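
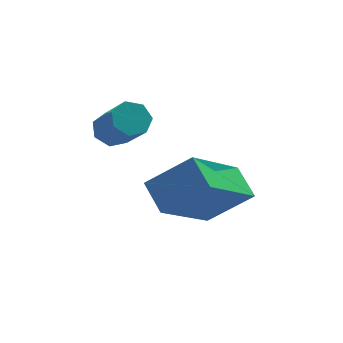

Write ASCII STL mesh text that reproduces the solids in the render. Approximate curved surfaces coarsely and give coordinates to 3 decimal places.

solid 
facet normal -0.777 0.087 -0.623
outer loop
vertex -0.299 -2.863 -1.059
vertex 0.887 -1.573 -2.357
vertex -0.004 -3.608 -1.531
endloop
endfacet
facet normal -0.544 -0.592 0.595
outer loop
vertex 1.053 -3.727 -0.683
vertex -0.299 -2.863 -1.059
vertex -0.004 -3.608 -1.531
endloop
endfacet
facet normal -0.777 0.087 -0.624
outer loop
vertex -0.004 -3.608 -1.531
vertex 0.887 -1.573 -2.357
vertex 1.182 -2.318 -2.828
endloop
endfacet
facet normal 0.317 -0.801 -0.507
outer loop
vertex 1.182 -2.318 -2.828
vertex 1.053 -3.727 -0.683
vertex -0.004 -3.608 -1.531
endloop
endfacet
facet normal -0.317 0.802 0.507
outer loop
vertex -0.299 -2.863 -1.059
vertex 1.944 -1.692 -1.509
vertex 0.887 -1.573 -2.357
endloop
endfacet
facet normal -0.544 -0.592 0.595
outer loop
vertex 0.758 -2.982 -0.212
vertex -0.299 -2.863 -1.059
vertex 1.053 -3.727 -0.683
endloop
endfacet
facet normal -0.317 0.801 0.508
outer loop
vertex 0.758 -2.982 -0.212
vertex 1.944 -1.692 -1.509
vertex -0.299 -2.863 -1.059
endloop
endfacet
facet normal 0.544 0.592 -0.595
outer loop
vertex 0.887 -1.573 -2.357
vertex 1.944 -1.692 -1.509
vertex 1.182 -2.318 -2.828
endloop
endfacet
facet normal 0.316 -0.801 -0.507
outer loop
vertex 2.239 -2.437 -1.981
vertex 1.053 -3.727 -0.683
vertex 1.182 -2.318 -2.828
endloop
endfacet
facet normal 0.543 0.592 -0.595
outer loop
vertex 1.182 -2.318 -2.828
vertex 1.944 -1.692 -1.509
vertex 2.239 -2.437 -1.981
endloop
endfacet
facet normal 0.777 -0.087 0.624
outer loop
vertex 2.239 -2.437 -1.981
vertex 0.758 -2.982 -0.212
vertex 1.053 -3.727 -0.683
endloop
endfacet
facet normal 0.777 -0.087 0.624
outer loop
vertex 1.944 -1.692 -1.509
vertex 0.758 -2.982 -0.212
vertex 2.239 -2.437 -1.981
endloop
endfacet
facet normal -0.303 0.660 -0.687
outer loop
vertex -0.392 -1.133 -0.409
vertex -0.868 -1.247 -0.309
vertex -0.581 -0.896 -0.098
endloop
endfacet
facet normal 0.848 0.515 0.123
outer loop
vertex -0.392 -1.133 -0.409
vertex -0.581 -0.896 -0.098
vertex -0.015 -1.959 0.45
endloop
endfacet
facet normal 0.848 0.515 0.124
outer loop
vertex -0.015 -1.959 0.45
vertex -0.581 -0.896 -0.098
vertex -0.204 -1.723 0.761
endloop
endfacet
facet normal 0.301 -0.663 0.686
outer loop
vertex -0.015 -1.959 0.45
vertex -0.204 -1.723 0.761
vertex -0.492 -2.073 0.549
endloop
endfacet
facet normal -0.301 0.660 -0.688
outer loop
vertex -0.581 -0.896 -0.098
vertex -0.868 -1.247 -0.309
vertex -0.987 -0.924 0.053
endloop
endfacet
facet normal 0.186 0.747 0.638
outer loop
vertex -0.581 -0.896 -0.098
vertex -0.987 -0.924 0.053
vertex -0.204 -1.723 0.761
endloop
endfacet
facet normal 0.187 0.748 0.637
outer loop
vertex -0.204 -1.723 0.761
vertex -0.987 -0.924 0.053
vertex -0.61 -1.75 0.912
endloop
endfacet
facet normal 0.299 -0.662 0.687
outer loop
vertex -0.204 -1.723 0.761
vertex -0.61 -1.75 0.912
vertex -0.492 -2.073 0.549
endloop
endfacet
facet normal -0.302 0.660 -0.688
outer loop
vertex -0.987 -0.924 0.053
vertex -0.868 -1.247 -0.309
vertex -1.303 -1.195 -0.068
endloop
endfacet
facet normal -0.614 0.417 0.670
outer loop
vertex -0.987 -0.924 0.053
vertex -1.303 -1.195 -0.068
vertex -0.61 -1.75 0.912
endloop
endfacet
facet normal -0.614 0.417 0.670
outer loop
vertex -0.61 -1.75 0.912
vertex -1.303 -1.195 -0.068
vertex -0.926 -2.021 0.791
endloop
endfacet
facet normal 0.304 -0.661 0.687
outer loop
vertex -0.61 -1.75 0.912
vertex -0.926 -2.021 0.791
vertex -0.492 -2.073 0.549
endloop
endfacet
facet normal -0.301 0.662 -0.686
outer loop
vertex -1.303 -1.195 -0.068
vertex -0.868 -1.247 -0.309
vertex -1.292 -1.505 -0.372
endloop
endfacet
facet normal -0.953 -0.229 0.199
outer loop
vertex -1.303 -1.195 -0.068
vertex -1.292 -1.505 -0.372
vertex -0.926 -2.021 0.791
endloop
endfacet
facet normal -0.953 -0.229 0.199
outer loop
vertex -0.926 -2.021 0.791
vertex -1.292 -1.505 -0.372
vertex -0.915 -2.331 0.487
endloop
endfacet
facet normal 0.303 -0.662 0.686
outer loop
vertex -0.926 -2.021 0.791
vertex -0.915 -2.331 0.487
vertex -0.492 -2.073 0.549
endloop
endfacet
facet normal -0.300 0.662 -0.687
outer loop
vertex -1.292 -1.505 -0.372
vertex -0.868 -1.247 -0.309
vertex -0.962 -1.621 -0.628
endloop
endfacet
facet normal -0.574 -0.701 -0.422
outer loop
vertex -1.292 -1.505 -0.372
vertex -0.962 -1.621 -0.628
vertex -0.915 -2.331 0.487
endloop
endfacet
facet normal -0.574 -0.701 -0.422
outer loop
vertex -0.915 -2.331 0.487
vertex -0.962 -1.621 -0.628
vertex -0.585 -2.447 0.231
endloop
endfacet
facet normal 0.302 -0.660 0.688
outer loop
vertex -0.915 -2.331 0.487
vertex -0.585 -2.447 0.231
vertex -0.492 -2.073 0.549
endloop
endfacet
facet normal -0.303 0.661 -0.686
outer loop
vertex -0.962 -1.621 -0.628
vertex -0.868 -1.247 -0.309
vertex -0.561 -1.455 -0.645
endloop
endfacet
facet normal 0.237 -0.646 -0.725
outer loop
vertex -0.962 -1.621 -0.628
vertex -0.561 -1.455 -0.645
vertex -0.585 -2.447 0.231
endloop
endfacet
facet normal 0.237 -0.646 -0.725
outer loop
vertex -0.585 -2.447 0.231
vertex -0.561 -1.455 -0.645
vertex -0.184 -2.281 0.214
endloop
endfacet
facet normal 0.302 -0.660 0.688
outer loop
vertex -0.585 -2.447 0.231
vertex -0.184 -2.281 0.214
vertex -0.492 -2.073 0.549
endloop
endfacet
facet normal -0.303 0.662 -0.686
outer loop
vertex -0.561 -1.455 -0.645
vertex -0.868 -1.247 -0.309
vertex -0.392 -1.133 -0.409
endloop
endfacet
facet normal 0.870 -0.104 -0.482
outer loop
vertex -0.561 -1.455 -0.645
vertex -0.392 -1.133 -0.409
vertex -0.184 -2.281 0.214
endloop
endfacet
facet normal 0.870 -0.104 -0.482
outer loop
vertex -0.184 -2.281 0.214
vertex -0.392 -1.133 -0.409
vertex -0.015 -1.959 0.45
endloop
endfacet
facet normal 0.301 -0.661 0.687
outer loop
vertex -0.184 -2.281 0.214
vertex -0.015 -1.959 0.45
vertex -0.492 -2.073 0.549
endloop
endfacet

endsolid


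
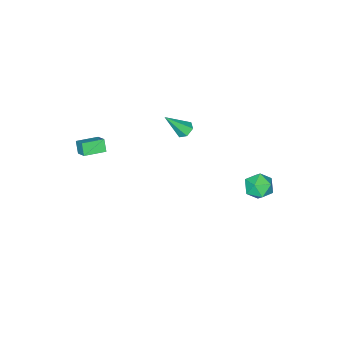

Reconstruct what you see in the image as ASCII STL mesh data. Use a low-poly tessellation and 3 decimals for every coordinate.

solid 
facet normal -0.913 0.400 -0.086
outer loop
vertex 3.258 -1.429 3.881
vertex 3.501 -1.024 3.186
vertex 2.954 -2.248 3.299
endloop
endfacet
facet normal -0.290 -0.481 0.828
outer loop
vertex 4.159 -2.776 3.414
vertex 3.258 -1.429 3.881
vertex 2.954 -2.248 3.299
endloop
endfacet
facet normal -0.912 0.400 -0.088
outer loop
vertex 2.954 -2.248 3.299
vertex 3.501 -1.024 3.186
vertex 3.198 -1.844 2.604
endloop
endfacet
facet normal -0.289 -0.780 -0.555
outer loop
vertex 3.198 -1.844 2.604
vertex 4.159 -2.776 3.414
vertex 2.954 -2.248 3.299
endloop
endfacet
facet normal 0.289 0.780 0.555
outer loop
vertex 3.258 -1.429 3.881
vertex 4.706 -1.552 3.301
vertex 3.501 -1.024 3.186
endloop
endfacet
facet normal -0.289 -0.481 0.828
outer loop
vertex 4.462 -1.956 3.996
vertex 3.258 -1.429 3.881
vertex 4.159 -2.776 3.414
endloop
endfacet
facet normal 0.289 0.780 0.555
outer loop
vertex 4.462 -1.956 3.996
vertex 4.706 -1.552 3.301
vertex 3.258 -1.429 3.881
endloop
endfacet
facet normal 0.290 0.481 -0.828
outer loop
vertex 3.501 -1.024 3.186
vertex 4.706 -1.552 3.301
vertex 3.198 -1.844 2.604
endloop
endfacet
facet normal -0.288 -0.780 -0.555
outer loop
vertex 4.402 -2.371 2.719
vertex 4.159 -2.776 3.414
vertex 3.198 -1.844 2.604
endloop
endfacet
facet normal 0.289 0.481 -0.828
outer loop
vertex 3.198 -1.844 2.604
vertex 4.706 -1.552 3.301
vertex 4.402 -2.371 2.719
endloop
endfacet
facet normal 0.913 -0.399 0.087
outer loop
vertex 4.402 -2.371 2.719
vertex 4.462 -1.956 3.996
vertex 4.159 -2.776 3.414
endloop
endfacet
facet normal 0.912 -0.401 0.087
outer loop
vertex 4.706 -1.552 3.301
vertex 4.462 -1.956 3.996
vertex 4.402 -2.371 2.719
endloop
endfacet
facet normal -0.614 0.318 0.723
outer loop
vertex -4.826 4.02 -1.956
vertex -4.201 3.673 -1.273
vertex -4.108 4.601 -1.602
endloop
endfacet
facet normal -0.664 0.733 0.144
outer loop
vertex -4.826 4.02 -1.956
vertex -4.108 4.601 -1.602
vertex -4.315 4.603 -2.569
endloop
endfacet
facet normal -0.855 0.322 -0.406
outer loop
vertex -4.826 4.02 -1.956
vertex -4.315 4.603 -2.569
vertex -4.536 3.678 -2.837
endloop
endfacet
facet normal -0.922 -0.348 -0.169
outer loop
vertex -4.826 4.02 -1.956
vertex -4.536 3.678 -2.837
vertex -4.466 3.103 -2.035
endloop
endfacet
facet normal -0.773 -0.349 0.530
outer loop
vertex -4.826 4.02 -1.956
vertex -4.466 3.103 -2.035
vertex -4.201 3.673 -1.273
endloop
endfacet
facet normal -0.017 1.000 0.006
outer loop
vertex -4.315 4.603 -2.569
vertex -4.108 4.601 -1.602
vertex -3.374 4.617 -2.265
endloop
endfacet
facet normal 0.065 0.328 0.943
outer loop
vertex -4.108 4.601 -1.602
vertex -4.201 3.673 -1.273
vertex -3.304 4.042 -1.463
endloop
endfacet
facet normal -0.192 -0.753 0.630
outer loop
vertex -4.201 3.673 -1.273
vertex -4.466 3.103 -2.035
vertex -3.525 3.117 -1.731
endloop
endfacet
facet normal -0.435 -0.749 -0.499
outer loop
vertex -4.466 3.103 -2.035
vertex -4.536 3.678 -2.837
vertex -3.732 3.119 -2.698
endloop
endfacet
facet normal -0.325 0.334 -0.885
outer loop
vertex -4.536 3.678 -2.837
vertex -4.315 4.603 -2.569
vertex -3.639 4.047 -3.027
endloop
endfacet
facet normal 0.922 0.348 0.169
outer loop
vertex -3.014 3.7 -2.344
vertex -3.374 4.617 -2.265
vertex -3.304 4.042 -1.463
endloop
endfacet
facet normal 0.855 -0.322 0.406
outer loop
vertex -3.014 3.7 -2.344
vertex -3.304 4.042 -1.463
vertex -3.525 3.117 -1.731
endloop
endfacet
facet normal 0.664 -0.733 -0.144
outer loop
vertex -3.014 3.7 -2.344
vertex -3.525 3.117 -1.731
vertex -3.732 3.119 -2.698
endloop
endfacet
facet normal 0.614 -0.318 -0.723
outer loop
vertex -3.014 3.7 -2.344
vertex -3.732 3.119 -2.698
vertex -3.639 4.047 -3.027
endloop
endfacet
facet normal 0.773 0.349 -0.530
outer loop
vertex -3.014 3.7 -2.344
vertex -3.639 4.047 -3.027
vertex -3.374 4.617 -2.265
endloop
endfacet
facet normal 0.435 0.749 0.499
outer loop
vertex -3.304 4.042 -1.463
vertex -3.374 4.617 -2.265
vertex -4.108 4.601 -1.602
endloop
endfacet
facet normal 0.325 -0.334 0.885
outer loop
vertex -3.525 3.117 -1.731
vertex -3.304 4.042 -1.463
vertex -4.201 3.673 -1.273
endloop
endfacet
facet normal 0.017 -1.000 -0.006
outer loop
vertex -3.732 3.119 -2.698
vertex -3.525 3.117 -1.731
vertex -4.466 3.103 -2.035
endloop
endfacet
facet normal -0.065 -0.328 -0.943
outer loop
vertex -3.639 4.047 -3.027
vertex -3.732 3.119 -2.698
vertex -4.536 3.678 -2.837
endloop
endfacet
facet normal 0.192 0.753 -0.630
outer loop
vertex -3.374 4.617 -2.265
vertex -3.639 4.047 -3.027
vertex -4.315 4.603 -2.569
endloop
endfacet
facet normal -0.522 0.394 -0.756
outer loop
vertex -2.875 -1.531 -0.446
vertex -3.388 -1.541 -0.097
vertex -3.019 -1.043 -0.092
endloop
endfacet
facet normal 0.933 0.346 -0.098
outer loop
vertex -2.875 -1.531 -0.446
vertex -3.019 -1.043 -0.092
vertex -2.412 -2.279 1.317
endloop
endfacet
facet normal -0.522 0.394 -0.756
outer loop
vertex -3.019 -1.043 -0.092
vertex -3.388 -1.541 -0.097
vertex -3.532 -1.053 0.257
endloop
endfacet
facet normal 0.346 0.774 0.530
outer loop
vertex -3.019 -1.043 -0.092
vertex -3.532 -1.053 0.257
vertex -2.412 -2.279 1.317
endloop
endfacet
facet normal -0.522 0.395 -0.756
outer loop
vertex -3.532 -1.053 0.257
vertex -3.388 -1.541 -0.097
vertex -3.901 -1.552 0.251
endloop
endfacet
facet normal -0.444 0.318 0.837
outer loop
vertex -3.532 -1.053 0.257
vertex -3.901 -1.552 0.251
vertex -2.412 -2.279 1.317
endloop
endfacet
facet normal -0.522 0.394 -0.757
outer loop
vertex -3.901 -1.552 0.251
vertex -3.388 -1.541 -0.097
vertex -3.756 -2.04 -0.103
endloop
endfacet
facet normal -0.645 -0.565 0.515
outer loop
vertex -3.901 -1.552 0.251
vertex -3.756 -2.04 -0.103
vertex -2.412 -2.279 1.317
endloop
endfacet
facet normal -0.522 0.394 -0.757
outer loop
vertex -3.756 -2.04 -0.103
vertex -3.388 -1.541 -0.097
vertex -3.243 -2.029 -0.451
endloop
endfacet
facet normal -0.056 -0.992 -0.114
outer loop
vertex -3.756 -2.04 -0.103
vertex -3.243 -2.029 -0.451
vertex -2.412 -2.279 1.317
endloop
endfacet
facet normal -0.522 0.394 -0.756
outer loop
vertex -3.243 -2.029 -0.451
vertex -3.388 -1.541 -0.097
vertex -2.875 -1.531 -0.446
endloop
endfacet
facet normal 0.732 -0.537 -0.420
outer loop
vertex -3.243 -2.029 -0.451
vertex -2.875 -1.531 -0.446
vertex -2.412 -2.279 1.317
endloop
endfacet

endsolid


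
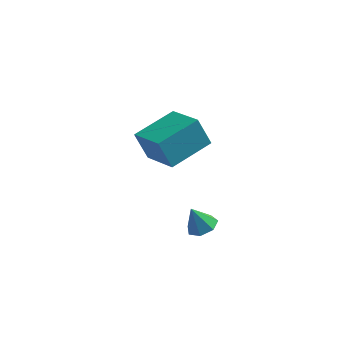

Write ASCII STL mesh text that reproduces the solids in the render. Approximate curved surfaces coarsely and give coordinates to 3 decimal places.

solid 
facet normal -0.600 0.701 -0.385
outer loop
vertex -2.867 2.164 1.82
vertex -1.502 3.554 2.226
vertex -2.311 1.972 0.605
endloop
endfacet
facet normal -0.686 -0.698 -0.204
outer loop
vertex -1.178 0.646 1.334
vertex -2.867 2.164 1.82
vertex -2.311 1.972 0.605
endloop
endfacet
facet normal -0.599 0.702 -0.386
outer loop
vertex -2.311 1.972 0.605
vertex -1.502 3.554 2.226
vertex -0.945 3.362 1.011
endloop
endfacet
facet normal 0.412 -0.142 -0.900
outer loop
vertex -0.945 3.362 1.011
vertex -1.178 0.646 1.334
vertex -2.311 1.972 0.605
endloop
endfacet
facet normal -0.412 0.142 0.900
outer loop
vertex -2.867 2.164 1.82
vertex -0.369 2.228 2.955
vertex -1.502 3.554 2.226
endloop
endfacet
facet normal -0.686 -0.698 -0.204
outer loop
vertex -1.735 0.838 2.549
vertex -2.867 2.164 1.82
vertex -1.178 0.646 1.334
endloop
endfacet
facet normal -0.412 0.143 0.900
outer loop
vertex -1.735 0.838 2.549
vertex -0.369 2.228 2.955
vertex -2.867 2.164 1.82
endloop
endfacet
facet normal 0.686 0.698 0.204
outer loop
vertex -1.502 3.554 2.226
vertex -0.369 2.228 2.955
vertex -0.945 3.362 1.011
endloop
endfacet
facet normal 0.413 -0.142 -0.900
outer loop
vertex 0.187 2.036 1.74
vertex -1.178 0.646 1.334
vertex -0.945 3.362 1.011
endloop
endfacet
facet normal 0.686 0.698 0.204
outer loop
vertex -0.945 3.362 1.011
vertex -0.369 2.228 2.955
vertex 0.187 2.036 1.74
endloop
endfacet
facet normal 0.599 -0.701 0.386
outer loop
vertex 0.187 2.036 1.74
vertex -1.735 0.838 2.549
vertex -1.178 0.646 1.334
endloop
endfacet
facet normal 0.599 -0.702 0.385
outer loop
vertex -0.369 2.228 2.955
vertex -1.735 0.838 2.549
vertex 0.187 2.036 1.74
endloop
endfacet
facet normal 0.408 -0.017 -0.913
outer loop
vertex 0.89 -2.102 0.874
vertex 0.318 -2.239 0.621
vertex 0.579 -1.665 0.727
endloop
endfacet
facet normal 0.443 0.553 0.706
outer loop
vertex 0.89 -2.102 0.874
vertex 0.579 -1.665 0.727
vertex -0.118 -2.221 1.599
endloop
endfacet
facet normal 0.407 -0.016 -0.913
outer loop
vertex 0.579 -1.665 0.727
vertex 0.318 -2.239 0.621
vertex 0.072 -1.66 0.501
endloop
endfacet
facet normal -0.180 0.888 0.423
outer loop
vertex 0.579 -1.665 0.727
vertex 0.072 -1.66 0.501
vertex -0.118 -2.221 1.599
endloop
endfacet
facet normal 0.406 -0.017 -0.914
outer loop
vertex 0.072 -1.66 0.501
vertex 0.318 -2.239 0.621
vertex -0.25 -2.092 0.366
endloop
endfacet
facet normal -0.815 0.562 0.146
outer loop
vertex 0.072 -1.66 0.501
vertex -0.25 -2.092 0.366
vertex -0.118 -2.221 1.599
endloop
endfacet
facet normal 0.406 -0.018 -0.914
outer loop
vertex -0.25 -2.092 0.366
vertex 0.318 -2.239 0.621
vertex -0.145 -2.634 0.423
endloop
endfacet
facet normal -0.980 -0.181 0.086
outer loop
vertex -0.25 -2.092 0.366
vertex -0.145 -2.634 0.423
vertex -0.118 -2.221 1.599
endloop
endfacet
facet normal 0.405 -0.017 -0.914
outer loop
vertex -0.145 -2.634 0.423
vertex 0.318 -2.239 0.621
vertex 0.309 -2.879 0.629
endloop
endfacet
facet normal -0.553 -0.782 0.287
outer loop
vertex -0.145 -2.634 0.423
vertex 0.309 -2.879 0.629
vertex -0.118 -2.221 1.599
endloop
endfacet
facet normal 0.408 -0.017 -0.913
outer loop
vertex 0.309 -2.879 0.629
vertex 0.318 -2.239 0.621
vertex 0.769 -2.642 0.83
endloop
endfacet
facet normal 0.145 -0.788 0.598
outer loop
vertex 0.309 -2.879 0.629
vertex 0.769 -2.642 0.83
vertex -0.118 -2.221 1.599
endloop
endfacet
facet normal 0.408 -0.017 -0.913
outer loop
vertex 0.769 -2.642 0.83
vertex 0.318 -2.239 0.621
vertex 0.89 -2.102 0.874
endloop
endfacet
facet normal 0.588 -0.196 0.785
outer loop
vertex 0.769 -2.642 0.83
vertex 0.89 -2.102 0.874
vertex -0.118 -2.221 1.599
endloop
endfacet

endsolid


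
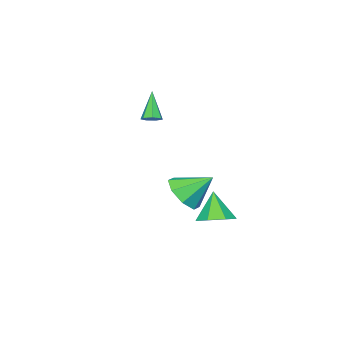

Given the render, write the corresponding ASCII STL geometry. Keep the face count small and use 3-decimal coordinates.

solid 
facet normal 0.421 -0.646 -0.637
outer loop
vertex 3.403 1.292 -0.619
vertex 2.943 1.817 -1.455
vertex 3.888 1.902 -0.917
endloop
endfacet
facet normal 0.381 0.143 0.913
outer loop
vertex 3.403 1.292 -0.619
vertex 3.888 1.902 -0.917
vertex 2.237 2.903 -0.385
endloop
endfacet
facet normal 0.421 -0.646 -0.637
outer loop
vertex 3.888 1.902 -0.917
vertex 2.943 1.817 -1.455
vertex 3.819 2.462 -1.531
endloop
endfacet
facet normal 0.559 0.643 0.524
outer loop
vertex 3.888 1.902 -0.917
vertex 3.819 2.462 -1.531
vertex 2.237 2.903 -0.385
endloop
endfacet
facet normal 0.421 -0.646 -0.637
outer loop
vertex 3.819 2.462 -1.531
vertex 2.943 1.817 -1.455
vertex 3.237 2.645 -2.101
endloop
endfacet
facet normal 0.282 0.959 0.020
outer loop
vertex 3.819 2.462 -1.531
vertex 3.237 2.645 -2.101
vertex 2.237 2.903 -0.385
endloop
endfacet
facet normal 0.420 -0.646 -0.637
outer loop
vertex 3.237 2.645 -2.101
vertex 2.943 1.817 -1.455
vertex 2.483 2.343 -2.292
endloop
endfacet
facet normal -0.287 0.909 -0.304
outer loop
vertex 3.237 2.645 -2.101
vertex 2.483 2.343 -2.292
vertex 2.237 2.903 -0.385
endloop
endfacet
facet normal 0.421 -0.646 -0.637
outer loop
vertex 2.483 2.343 -2.292
vertex 2.943 1.817 -1.455
vertex 1.999 1.733 -1.993
endloop
endfacet
facet normal -0.814 0.520 -0.258
outer loop
vertex 2.483 2.343 -2.292
vertex 1.999 1.733 -1.993
vertex 2.237 2.903 -0.385
endloop
endfacet
facet normal 0.421 -0.646 -0.637
outer loop
vertex 1.999 1.733 -1.993
vertex 2.943 1.817 -1.455
vertex 2.068 1.172 -1.379
endloop
endfacet
facet normal -0.991 0.022 0.131
outer loop
vertex 1.999 1.733 -1.993
vertex 2.068 1.172 -1.379
vertex 2.237 2.903 -0.385
endloop
endfacet
facet normal 0.421 -0.646 -0.637
outer loop
vertex 2.068 1.172 -1.379
vertex 2.943 1.817 -1.455
vertex 2.65 0.99 -0.81
endloop
endfacet
facet normal -0.714 -0.295 0.635
outer loop
vertex 2.068 1.172 -1.379
vertex 2.65 0.99 -0.81
vertex 2.237 2.903 -0.385
endloop
endfacet
facet normal 0.421 -0.646 -0.637
outer loop
vertex 2.65 0.99 -0.81
vertex 2.943 1.817 -1.455
vertex 3.403 1.292 -0.619
endloop
endfacet
facet normal -0.145 -0.244 0.959
outer loop
vertex 2.65 0.99 -0.81
vertex 3.403 1.292 -0.619
vertex 2.237 2.903 -0.385
endloop
endfacet
facet normal 0.291 0.333 -0.897
outer loop
vertex 1.539 2.041 -3.567
vertex 0.671 1.837 -3.924
vertex 0.976 2.653 -3.522
endloop
endfacet
facet normal 0.466 0.370 0.804
outer loop
vertex 1.539 2.041 -3.567
vertex 0.976 2.653 -3.522
vertex 0.189 1.283 -2.436
endloop
endfacet
facet normal 0.291 0.333 -0.897
outer loop
vertex 0.976 2.653 -3.522
vertex 0.671 1.837 -3.924
vertex 0.184 2.651 -3.78
endloop
endfacet
facet normal -0.228 0.682 0.695
outer loop
vertex 0.976 2.653 -3.522
vertex 0.184 2.651 -3.78
vertex 0.189 1.283 -2.436
endloop
endfacet
facet normal 0.291 0.333 -0.897
outer loop
vertex 0.184 2.651 -3.78
vertex 0.671 1.837 -3.924
vertex -0.241 2.036 -4.146
endloop
endfacet
facet normal -0.852 0.365 0.375
outer loop
vertex 0.184 2.651 -3.78
vertex -0.241 2.036 -4.146
vertex 0.189 1.283 -2.436
endloop
endfacet
facet normal 0.291 0.334 -0.897
outer loop
vertex -0.241 2.036 -4.146
vertex 0.671 1.837 -3.924
vertex 0.021 1.27 -4.346
endloop
endfacet
facet normal -0.936 -0.342 0.085
outer loop
vertex -0.241 2.036 -4.146
vertex 0.021 1.27 -4.346
vertex 0.189 1.283 -2.436
endloop
endfacet
facet normal 0.291 0.334 -0.897
outer loop
vertex 0.021 1.27 -4.346
vertex 0.671 1.837 -3.924
vertex 0.773 0.932 -4.228
endloop
endfacet
facet normal -0.415 -0.909 0.043
outer loop
vertex 0.021 1.27 -4.346
vertex 0.773 0.932 -4.228
vertex 0.189 1.283 -2.436
endloop
endfacet
facet normal 0.290 0.334 -0.897
outer loop
vertex 0.773 0.932 -4.228
vertex 0.671 1.837 -3.924
vertex 1.448 1.275 -3.882
endloop
endfacet
facet normal 0.317 -0.906 0.281
outer loop
vertex 0.773 0.932 -4.228
vertex 1.448 1.275 -3.882
vertex 0.189 1.283 -2.436
endloop
endfacet
facet normal 0.290 0.334 -0.897
outer loop
vertex 1.448 1.275 -3.882
vertex 0.671 1.837 -3.924
vertex 1.539 2.041 -3.567
endloop
endfacet
facet normal 0.709 -0.339 0.619
outer loop
vertex 1.448 1.275 -3.882
vertex 1.539 2.041 -3.567
vertex 0.189 1.283 -2.436
endloop
endfacet
facet normal 0.400 0.331 -0.855
outer loop
vertex 1.582 -1.169 2.061
vertex 1.267 -1.483 1.792
vertex 1.184 -0.992 1.943
endloop
endfacet
facet normal 0.132 0.738 0.661
outer loop
vertex 1.582 -1.169 2.061
vertex 1.184 -0.992 1.943
vertex 0.593 -2.037 3.228
endloop
endfacet
facet normal 0.401 0.331 -0.854
outer loop
vertex 1.184 -0.992 1.943
vertex 1.267 -1.483 1.792
vertex 0.849 -1.185 1.711
endloop
endfacet
facet normal -0.624 0.722 0.300
outer loop
vertex 1.184 -0.992 1.943
vertex 0.849 -1.185 1.711
vertex 0.593 -2.037 3.228
endloop
endfacet
facet normal 0.401 0.330 -0.855
outer loop
vertex 0.849 -1.185 1.711
vertex 1.267 -1.483 1.792
vertex 0.828 -1.603 1.54
endloop
endfacet
facet normal -0.989 0.096 -0.113
outer loop
vertex 0.849 -1.185 1.711
vertex 0.828 -1.603 1.54
vertex 0.593 -2.037 3.228
endloop
endfacet
facet normal 0.400 0.330 -0.855
outer loop
vertex 0.828 -1.603 1.54
vertex 1.267 -1.483 1.792
vertex 1.138 -1.93 1.559
endloop
endfacet
facet normal -0.691 -0.671 -0.269
outer loop
vertex 0.828 -1.603 1.54
vertex 1.138 -1.93 1.559
vertex 0.593 -2.037 3.228
endloop
endfacet
facet normal 0.402 0.329 -0.854
outer loop
vertex 1.138 -1.93 1.559
vertex 1.267 -1.483 1.792
vertex 1.545 -1.921 1.754
endloop
endfacet
facet normal 0.046 -0.998 -0.049
outer loop
vertex 1.138 -1.93 1.559
vertex 1.545 -1.921 1.754
vertex 0.593 -2.037 3.228
endloop
endfacet
facet normal 0.401 0.329 -0.855
outer loop
vertex 1.545 -1.921 1.754
vertex 1.267 -1.483 1.792
vertex 1.743 -1.582 1.977
endloop
endfacet
facet normal 0.667 -0.640 0.381
outer loop
vertex 1.545 -1.921 1.754
vertex 1.743 -1.582 1.977
vertex 0.593 -2.037 3.228
endloop
endfacet
facet normal 0.401 0.330 -0.855
outer loop
vertex 1.743 -1.582 1.977
vertex 1.267 -1.483 1.792
vertex 1.582 -1.169 2.061
endloop
endfacet
facet normal 0.705 0.133 0.697
outer loop
vertex 1.743 -1.582 1.977
vertex 1.582 -1.169 2.061
vertex 0.593 -2.037 3.228
endloop
endfacet

endsolid


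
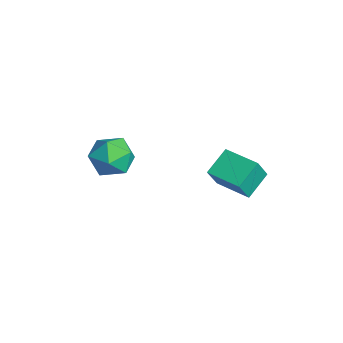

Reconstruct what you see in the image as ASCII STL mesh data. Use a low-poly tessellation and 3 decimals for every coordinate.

solid 
facet normal -0.861 -0.509 0.006
outer loop
vertex 3.101 -0.615 2.162
vertex 2.872 -0.236 1.402
vertex 3.499 -1.293 1.705
endloop
endfacet
facet normal 0.261 -0.430 0.865
outer loop
vertex 4.428 -0.744 1.698
vertex 3.101 -0.615 2.162
vertex 3.499 -1.293 1.705
endloop
endfacet
facet normal -0.861 -0.509 0.006
outer loop
vertex 3.499 -1.293 1.705
vertex 2.872 -0.236 1.402
vertex 3.27 -0.915 0.944
endloop
endfacet
facet normal 0.437 -0.746 -0.502
outer loop
vertex 3.27 -0.915 0.944
vertex 4.428 -0.744 1.698
vertex 3.499 -1.293 1.705
endloop
endfacet
facet normal -0.437 0.746 0.503
outer loop
vertex 3.101 -0.615 2.162
vertex 3.801 0.313 1.395
vertex 2.872 -0.236 1.402
endloop
endfacet
facet normal 0.260 -0.430 0.864
outer loop
vertex 4.03 -0.065 2.156
vertex 3.101 -0.615 2.162
vertex 4.428 -0.744 1.698
endloop
endfacet
facet normal -0.438 0.746 0.502
outer loop
vertex 4.03 -0.065 2.156
vertex 3.801 0.313 1.395
vertex 3.101 -0.615 2.162
endloop
endfacet
facet normal -0.261 0.430 -0.864
outer loop
vertex 2.872 -0.236 1.402
vertex 3.801 0.313 1.395
vertex 3.27 -0.915 0.944
endloop
endfacet
facet normal 0.438 -0.745 -0.503
outer loop
vertex 4.199 -0.365 0.938
vertex 4.428 -0.744 1.698
vertex 3.27 -0.915 0.944
endloop
endfacet
facet normal -0.260 0.430 -0.865
outer loop
vertex 3.27 -0.915 0.944
vertex 3.801 0.313 1.395
vertex 4.199 -0.365 0.938
endloop
endfacet
facet normal 0.861 0.509 -0.006
outer loop
vertex 4.199 -0.365 0.938
vertex 4.03 -0.065 2.156
vertex 4.428 -0.744 1.698
endloop
endfacet
facet normal 0.861 0.509 -0.006
outer loop
vertex 3.801 0.313 1.395
vertex 4.03 -0.065 2.156
vertex 4.199 -0.365 0.938
endloop
endfacet
facet normal 0.057 0.459 0.887
outer loop
vertex 0.132 -2.516 0.848
vertex 0.496 -3.104 1.129
vertex 0.877 -2.544 0.815
endloop
endfacet
facet normal 0.051 0.934 0.354
outer loop
vertex 0.132 -2.516 0.848
vertex 0.877 -2.544 0.815
vertex 0.487 -2.3 0.228
endloop
endfacet
facet normal -0.547 0.837 -0.021
outer loop
vertex 0.132 -2.516 0.848
vertex 0.487 -2.3 0.228
vertex -0.136 -2.708 0.178
endloop
endfacet
facet normal -0.912 0.301 0.279
outer loop
vertex 0.132 -2.516 0.848
vertex -0.136 -2.708 0.178
vertex -0.13 -3.206 0.735
endloop
endfacet
facet normal -0.539 0.067 0.839
outer loop
vertex 0.132 -2.516 0.848
vertex -0.13 -3.206 0.735
vertex 0.496 -3.104 1.129
endloop
endfacet
facet normal 0.605 0.793 -0.072
outer loop
vertex 0.487 -2.3 0.228
vertex 0.877 -2.544 0.815
vertex 1.07 -2.754 0.125
endloop
endfacet
facet normal 0.614 0.024 0.789
outer loop
vertex 0.877 -2.544 0.815
vertex 0.496 -3.104 1.129
vertex 1.076 -3.252 0.682
endloop
endfacet
facet normal -0.349 -0.609 0.712
outer loop
vertex 0.496 -3.104 1.129
vertex -0.13 -3.206 0.735
vertex 0.453 -3.66 0.632
endloop
endfacet
facet normal -0.953 -0.231 -0.196
outer loop
vertex -0.13 -3.206 0.735
vertex -0.136 -2.708 0.178
vertex 0.063 -3.416 0.045
endloop
endfacet
facet normal -0.362 0.637 -0.681
outer loop
vertex -0.136 -2.708 0.178
vertex 0.487 -2.3 0.228
vertex 0.444 -2.856 -0.269
endloop
endfacet
facet normal 0.912 -0.301 -0.279
outer loop
vertex 0.808 -3.444 0.012
vertex 1.07 -2.754 0.125
vertex 1.076 -3.252 0.682
endloop
endfacet
facet normal 0.547 -0.837 0.021
outer loop
vertex 0.808 -3.444 0.012
vertex 1.076 -3.252 0.682
vertex 0.453 -3.66 0.632
endloop
endfacet
facet normal -0.051 -0.934 -0.354
outer loop
vertex 0.808 -3.444 0.012
vertex 0.453 -3.66 0.632
vertex 0.063 -3.416 0.045
endloop
endfacet
facet normal -0.057 -0.459 -0.887
outer loop
vertex 0.808 -3.444 0.012
vertex 0.063 -3.416 0.045
vertex 0.444 -2.856 -0.269
endloop
endfacet
facet normal 0.539 -0.067 -0.839
outer loop
vertex 0.808 -3.444 0.012
vertex 0.444 -2.856 -0.269
vertex 1.07 -2.754 0.125
endloop
endfacet
facet normal 0.953 0.231 0.196
outer loop
vertex 1.076 -3.252 0.682
vertex 1.07 -2.754 0.125
vertex 0.877 -2.544 0.815
endloop
endfacet
facet normal 0.362 -0.637 0.681
outer loop
vertex 0.453 -3.66 0.632
vertex 1.076 -3.252 0.682
vertex 0.496 -3.104 1.129
endloop
endfacet
facet normal -0.605 -0.793 0.072
outer loop
vertex 0.063 -3.416 0.045
vertex 0.453 -3.66 0.632
vertex -0.13 -3.206 0.735
endloop
endfacet
facet normal -0.614 -0.024 -0.789
outer loop
vertex 0.444 -2.856 -0.269
vertex 0.063 -3.416 0.045
vertex -0.136 -2.708 0.178
endloop
endfacet
facet normal 0.349 0.609 -0.712
outer loop
vertex 1.07 -2.754 0.125
vertex 0.444 -2.856 -0.269
vertex 0.487 -2.3 0.228
endloop
endfacet

endsolid


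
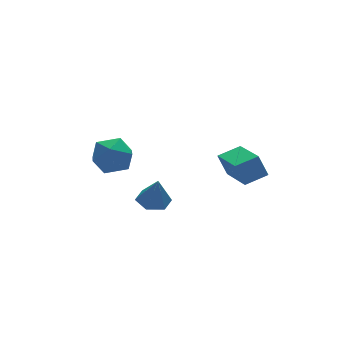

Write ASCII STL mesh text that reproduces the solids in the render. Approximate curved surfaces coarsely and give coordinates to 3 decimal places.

solid 
facet normal -0.958 0.060 -0.282
outer loop
vertex 3.186 -3.297 1.55
vertex 3.493 -1.37 0.92
vertex 3.442 -3.646 0.605
endloop
endfacet
facet normal -0.150 -0.940 0.307
outer loop
vertex 4.447 -3.71 0.9
vertex 3.186 -3.297 1.55
vertex 3.442 -3.646 0.605
endloop
endfacet
facet normal -0.958 0.060 -0.281
outer loop
vertex 3.442 -3.646 0.605
vertex 3.493 -1.37 0.92
vertex 3.748 -1.72 -0.025
endloop
endfacet
facet normal 0.245 -0.336 -0.909
outer loop
vertex 3.748 -1.72 -0.025
vertex 4.447 -3.71 0.9
vertex 3.442 -3.646 0.605
endloop
endfacet
facet normal -0.245 0.336 0.909
outer loop
vertex 3.186 -3.297 1.55
vertex 4.498 -1.434 1.215
vertex 3.493 -1.37 0.92
endloop
endfacet
facet normal -0.149 -0.940 0.308
outer loop
vertex 4.192 -3.36 1.845
vertex 3.186 -3.297 1.55
vertex 4.447 -3.71 0.9
endloop
endfacet
facet normal -0.246 0.336 0.909
outer loop
vertex 4.192 -3.36 1.845
vertex 4.498 -1.434 1.215
vertex 3.186 -3.297 1.55
endloop
endfacet
facet normal 0.150 0.940 -0.308
outer loop
vertex 3.493 -1.37 0.92
vertex 4.498 -1.434 1.215
vertex 3.748 -1.72 -0.025
endloop
endfacet
facet normal 0.246 -0.336 -0.909
outer loop
vertex 4.754 -1.783 0.27
vertex 4.447 -3.71 0.9
vertex 3.748 -1.72 -0.025
endloop
endfacet
facet normal 0.149 0.940 -0.307
outer loop
vertex 3.748 -1.72 -0.025
vertex 4.498 -1.434 1.215
vertex 4.754 -1.783 0.27
endloop
endfacet
facet normal 0.958 -0.061 0.281
outer loop
vertex 4.754 -1.783 0.27
vertex 4.192 -3.36 1.845
vertex 4.447 -3.71 0.9
endloop
endfacet
facet normal 0.958 -0.060 0.282
outer loop
vertex 4.498 -1.434 1.215
vertex 4.192 -3.36 1.845
vertex 4.754 -1.783 0.27
endloop
endfacet
facet normal 0.037 0.909 -0.414
outer loop
vertex 0.865 2.576 -0.958
vertex -0.014 2.811 -0.521
vertex 0.854 2.995 -0.039
endloop
endfacet
facet normal 0.694 0.658 -0.292
outer loop
vertex 0.865 2.576 -0.958
vertex 0.854 2.995 -0.039
vertex 1.489 2.236 -0.241
endloop
endfacet
facet normal 0.763 0.042 -0.645
outer loop
vertex 0.865 2.576 -0.958
vertex 1.489 2.236 -0.241
vertex 1.013 1.584 -0.847
endloop
endfacet
facet normal 0.150 -0.088 -0.985
outer loop
vertex 0.865 2.576 -0.958
vertex 1.013 1.584 -0.847
vertex 0.085 1.939 -1.02
endloop
endfacet
facet normal -0.299 0.448 -0.842
outer loop
vertex 0.865 2.576 -0.958
vertex 0.085 1.939 -1.02
vertex -0.014 2.811 -0.521
endloop
endfacet
facet normal 0.751 0.520 0.406
outer loop
vertex 1.489 2.236 -0.241
vertex 0.854 2.995 -0.039
vertex 0.995 2.261 0.64
endloop
endfacet
facet normal -0.312 0.927 0.209
outer loop
vertex 0.854 2.995 -0.039
vertex -0.014 2.811 -0.521
vertex 0.067 2.616 0.467
endloop
endfacet
facet normal -0.856 0.180 -0.485
outer loop
vertex -0.014 2.811 -0.521
vertex 0.085 1.939 -1.02
vertex -0.409 1.964 -0.139
endloop
endfacet
facet normal -0.129 -0.687 -0.715
outer loop
vertex 0.085 1.939 -1.02
vertex 1.013 1.584 -0.847
vertex 0.226 1.205 -0.341
endloop
endfacet
facet normal 0.863 -0.477 -0.165
outer loop
vertex 1.013 1.584 -0.847
vertex 1.489 2.236 -0.241
vertex 1.094 1.389 0.141
endloop
endfacet
facet normal -0.150 0.088 0.985
outer loop
vertex 0.215 1.624 0.578
vertex 0.995 2.261 0.64
vertex 0.067 2.616 0.467
endloop
endfacet
facet normal -0.763 -0.042 0.645
outer loop
vertex 0.215 1.624 0.578
vertex 0.067 2.616 0.467
vertex -0.409 1.964 -0.139
endloop
endfacet
facet normal -0.694 -0.658 0.292
outer loop
vertex 0.215 1.624 0.578
vertex -0.409 1.964 -0.139
vertex 0.226 1.205 -0.341
endloop
endfacet
facet normal -0.037 -0.909 0.414
outer loop
vertex 0.215 1.624 0.578
vertex 0.226 1.205 -0.341
vertex 1.094 1.389 0.141
endloop
endfacet
facet normal 0.299 -0.448 0.842
outer loop
vertex 0.215 1.624 0.578
vertex 1.094 1.389 0.141
vertex 0.995 2.261 0.64
endloop
endfacet
facet normal 0.129 0.687 0.715
outer loop
vertex 0.067 2.616 0.467
vertex 0.995 2.261 0.64
vertex 0.854 2.995 -0.039
endloop
endfacet
facet normal -0.863 0.477 0.165
outer loop
vertex -0.409 1.964 -0.139
vertex 0.067 2.616 0.467
vertex -0.014 2.811 -0.521
endloop
endfacet
facet normal -0.751 -0.520 -0.406
outer loop
vertex 0.226 1.205 -0.341
vertex -0.409 1.964 -0.139
vertex 0.085 1.939 -1.02
endloop
endfacet
facet normal 0.312 -0.927 -0.209
outer loop
vertex 1.094 1.389 0.141
vertex 0.226 1.205 -0.341
vertex 1.013 1.584 -0.847
endloop
endfacet
facet normal 0.856 -0.180 0.485
outer loop
vertex 0.995 2.261 0.64
vertex 1.094 1.389 0.141
vertex 1.489 2.236 -0.241
endloop
endfacet
facet normal -0.050 0.220 -0.974
outer loop
vertex 1.69 0.063 -1.45
vertex 1.117 -0.414 -1.528
vertex 0.986 0.305 -1.359
endloop
endfacet
facet normal 0.329 0.731 0.598
outer loop
vertex 1.69 0.063 -1.45
vertex 0.986 0.305 -1.359
vertex 1.183 -0.706 -0.232
endloop
endfacet
facet normal -0.050 0.220 -0.974
outer loop
vertex 0.986 0.305 -1.359
vertex 1.117 -0.414 -1.528
vertex 0.413 -0.172 -1.437
endloop
endfacet
facet normal -0.556 0.568 0.607
outer loop
vertex 0.986 0.305 -1.359
vertex 0.413 -0.172 -1.437
vertex 1.183 -0.706 -0.232
endloop
endfacet
facet normal -0.050 0.220 -0.974
outer loop
vertex 0.413 -0.172 -1.437
vertex 1.117 -0.414 -1.528
vertex 0.543 -0.891 -1.606
endloop
endfacet
facet normal -0.862 -0.258 0.436
outer loop
vertex 0.413 -0.172 -1.437
vertex 0.543 -0.891 -1.606
vertex 1.183 -0.706 -0.232
endloop
endfacet
facet normal -0.049 0.219 -0.975
outer loop
vertex 0.543 -0.891 -1.606
vertex 1.117 -0.414 -1.528
vertex 1.247 -1.133 -1.696
endloop
endfacet
facet normal -0.285 -0.924 0.257
outer loop
vertex 0.543 -0.891 -1.606
vertex 1.247 -1.133 -1.696
vertex 1.183 -0.706 -0.232
endloop
endfacet
facet normal -0.051 0.219 -0.975
outer loop
vertex 1.247 -1.133 -1.696
vertex 1.117 -0.414 -1.528
vertex 1.821 -0.656 -1.619
endloop
endfacet
facet normal 0.599 -0.761 0.248
outer loop
vertex 1.247 -1.133 -1.696
vertex 1.821 -0.656 -1.619
vertex 1.183 -0.706 -0.232
endloop
endfacet
facet normal -0.050 0.220 -0.974
outer loop
vertex 1.821 -0.656 -1.619
vertex 1.117 -0.414 -1.528
vertex 1.69 0.063 -1.45
endloop
endfacet
facet normal 0.906 0.067 0.419
outer loop
vertex 1.821 -0.656 -1.619
vertex 1.69 0.063 -1.45
vertex 1.183 -0.706 -0.232
endloop
endfacet

endsolid


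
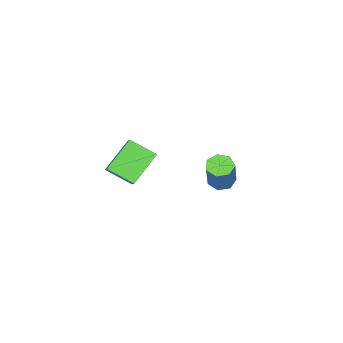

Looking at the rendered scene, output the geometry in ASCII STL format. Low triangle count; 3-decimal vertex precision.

solid 
facet normal -0.807 -0.020 0.590
outer loop
vertex -4.644 -3.789 -0.57
vertex -4.124 -3.122 0.164
vertex -5.239 -2.481 -1.339
endloop
endfacet
facet normal -0.464 -0.596 -0.655
outer loop
vertex -3.536 -2.438 -2.584
vertex -4.644 -3.789 -0.57
vertex -5.239 -2.481 -1.339
endloop
endfacet
facet normal -0.807 -0.020 0.590
outer loop
vertex -5.239 -2.481 -1.339
vertex -4.124 -3.122 0.164
vertex -4.719 -1.813 -0.605
endloop
endfacet
facet normal -0.365 0.803 -0.472
outer loop
vertex -4.719 -1.813 -0.605
vertex -3.536 -2.438 -2.584
vertex -5.239 -2.481 -1.339
endloop
endfacet
facet normal 0.365 -0.803 0.471
outer loop
vertex -4.644 -3.789 -0.57
vertex -2.421 -3.079 -1.081
vertex -4.124 -3.122 0.164
endloop
endfacet
facet normal -0.464 -0.596 -0.655
outer loop
vertex -2.941 -3.747 -1.815
vertex -4.644 -3.789 -0.57
vertex -3.536 -2.438 -2.584
endloop
endfacet
facet normal 0.365 -0.803 0.472
outer loop
vertex -2.941 -3.747 -1.815
vertex -2.421 -3.079 -1.081
vertex -4.644 -3.789 -0.57
endloop
endfacet
facet normal 0.464 0.596 0.655
outer loop
vertex -4.124 -3.122 0.164
vertex -2.421 -3.079 -1.081
vertex -4.719 -1.813 -0.605
endloop
endfacet
facet normal -0.364 0.803 -0.471
outer loop
vertex -3.016 -1.771 -1.85
vertex -3.536 -2.438 -2.584
vertex -4.719 -1.813 -0.605
endloop
endfacet
facet normal 0.464 0.596 0.655
outer loop
vertex -4.719 -1.813 -0.605
vertex -2.421 -3.079 -1.081
vertex -3.016 -1.771 -1.85
endloop
endfacet
facet normal 0.807 0.020 -0.590
outer loop
vertex -3.016 -1.771 -1.85
vertex -2.941 -3.747 -1.815
vertex -3.536 -2.438 -2.584
endloop
endfacet
facet normal 0.807 0.020 -0.590
outer loop
vertex -2.421 -3.079 -1.081
vertex -2.941 -3.747 -1.815
vertex -3.016 -1.771 -1.85
endloop
endfacet
facet normal -0.361 -0.266 -0.894
outer loop
vertex -3.252 2.925 0.608
vertex -3.868 3.244 0.762
vertex -3.293 3.519 0.448
endloop
endfacet
facet normal 0.930 -0.035 -0.366
outer loop
vertex -3.252 2.925 0.608
vertex -3.293 3.519 0.448
vertex -2.557 3.437 2.323
endloop
endfacet
facet normal 0.930 -0.035 -0.366
outer loop
vertex -2.557 3.437 2.323
vertex -3.293 3.519 0.448
vertex -2.598 4.031 2.163
endloop
endfacet
facet normal 0.363 0.266 0.893
outer loop
vertex -2.557 3.437 2.323
vertex -2.598 4.031 2.163
vertex -3.172 3.756 2.478
endloop
endfacet
facet normal -0.361 -0.267 -0.894
outer loop
vertex -3.293 3.519 0.448
vertex -3.868 3.244 0.762
vertex -3.767 3.905 0.524
endloop
endfacet
facet normal 0.527 0.732 -0.432
outer loop
vertex -3.293 3.519 0.448
vertex -3.767 3.905 0.524
vertex -2.598 4.031 2.163
endloop
endfacet
facet normal 0.527 0.732 -0.432
outer loop
vertex -2.598 4.031 2.163
vertex -3.767 3.905 0.524
vertex -3.072 4.417 2.239
endloop
endfacet
facet normal 0.362 0.268 0.893
outer loop
vertex -2.598 4.031 2.163
vertex -3.072 4.417 2.239
vertex -3.172 3.756 2.478
endloop
endfacet
facet normal -0.363 -0.266 -0.893
outer loop
vertex -3.767 3.905 0.524
vertex -3.868 3.244 0.762
vertex -4.316 3.794 0.78
endloop
endfacet
facet normal -0.272 0.947 -0.172
outer loop
vertex -3.767 3.905 0.524
vertex -4.316 3.794 0.78
vertex -3.072 4.417 2.239
endloop
endfacet
facet normal -0.272 0.947 -0.172
outer loop
vertex -3.072 4.417 2.239
vertex -4.316 3.794 0.78
vertex -3.621 4.306 2.495
endloop
endfacet
facet normal 0.362 0.268 0.893
outer loop
vertex -3.072 4.417 2.239
vertex -3.621 4.306 2.495
vertex -3.172 3.756 2.478
endloop
endfacet
facet normal -0.363 -0.267 -0.893
outer loop
vertex -4.316 3.794 0.78
vertex -3.868 3.244 0.762
vertex -4.528 3.269 1.023
endloop
endfacet
facet normal -0.866 0.450 0.217
outer loop
vertex -4.316 3.794 0.78
vertex -4.528 3.269 1.023
vertex -3.621 4.306 2.495
endloop
endfacet
facet normal -0.866 0.450 0.217
outer loop
vertex -3.621 4.306 2.495
vertex -4.528 3.269 1.023
vertex -3.833 3.78 2.738
endloop
endfacet
facet normal 0.361 0.267 0.893
outer loop
vertex -3.621 4.306 2.495
vertex -3.833 3.78 2.738
vertex -3.172 3.756 2.478
endloop
endfacet
facet normal -0.363 -0.266 -0.893
outer loop
vertex -4.528 3.269 1.023
vertex -3.868 3.244 0.762
vertex -4.242 2.725 1.069
endloop
endfacet
facet normal -0.808 -0.388 0.443
outer loop
vertex -4.528 3.269 1.023
vertex -4.242 2.725 1.069
vertex -3.833 3.78 2.738
endloop
endfacet
facet normal -0.808 -0.388 0.443
outer loop
vertex -3.833 3.78 2.738
vertex -4.242 2.725 1.069
vertex -3.547 3.236 2.784
endloop
endfacet
facet normal 0.361 0.266 0.894
outer loop
vertex -3.833 3.78 2.738
vertex -3.547 3.236 2.784
vertex -3.172 3.756 2.478
endloop
endfacet
facet normal -0.361 -0.268 -0.893
outer loop
vertex -4.242 2.725 1.069
vertex -3.868 3.244 0.762
vertex -3.674 2.572 0.885
endloop
endfacet
facet normal -0.142 -0.931 0.335
outer loop
vertex -4.242 2.725 1.069
vertex -3.674 2.572 0.885
vertex -3.547 3.236 2.784
endloop
endfacet
facet normal -0.141 -0.932 0.335
outer loop
vertex -3.547 3.236 2.784
vertex -3.674 2.572 0.885
vertex -2.979 3.084 2.6
endloop
endfacet
facet normal 0.361 0.266 0.894
outer loop
vertex -3.547 3.236 2.784
vertex -2.979 3.084 2.6
vertex -3.172 3.756 2.478
endloop
endfacet
facet normal -0.362 -0.268 -0.893
outer loop
vertex -3.674 2.572 0.885
vertex -3.868 3.244 0.762
vertex -3.252 2.925 0.608
endloop
endfacet
facet normal 0.632 -0.775 -0.025
outer loop
vertex -3.674 2.572 0.885
vertex -3.252 2.925 0.608
vertex -2.979 3.084 2.6
endloop
endfacet
facet normal 0.632 -0.775 -0.025
outer loop
vertex -2.979 3.084 2.6
vertex -3.252 2.925 0.608
vertex -2.557 3.437 2.323
endloop
endfacet
facet normal 0.363 0.266 0.893
outer loop
vertex -2.979 3.084 2.6
vertex -2.557 3.437 2.323
vertex -3.172 3.756 2.478
endloop
endfacet

endsolid


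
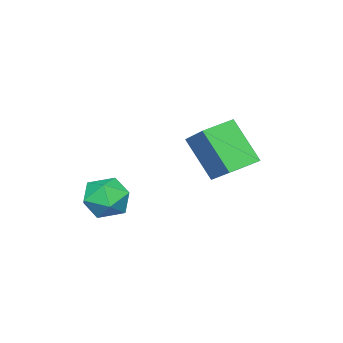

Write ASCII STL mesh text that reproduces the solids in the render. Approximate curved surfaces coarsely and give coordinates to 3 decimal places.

solid 
facet normal -0.833 0.483 0.269
outer loop
vertex 0.586 1.462 3.363
vertex 1.616 2.701 4.33
vertex 0.705 2.436 1.987
endloop
endfacet
facet normal -0.548 -0.660 -0.514
outer loop
vertex 1.564 1.939 1.71
vertex 0.586 1.462 3.363
vertex 0.705 2.436 1.987
endloop
endfacet
facet normal -0.833 0.483 0.269
outer loop
vertex 0.705 2.436 1.987
vertex 1.616 2.701 4.33
vertex 1.736 3.675 2.955
endloop
endfacet
facet normal 0.071 0.577 -0.814
outer loop
vertex 1.736 3.675 2.955
vertex 1.564 1.939 1.71
vertex 0.705 2.436 1.987
endloop
endfacet
facet normal -0.071 -0.576 0.814
outer loop
vertex 0.586 1.462 3.363
vertex 2.475 2.204 4.053
vertex 1.616 2.701 4.33
endloop
endfacet
facet normal -0.548 -0.659 -0.515
outer loop
vertex 1.444 0.965 3.085
vertex 0.586 1.462 3.363
vertex 1.564 1.939 1.71
endloop
endfacet
facet normal -0.071 -0.577 0.814
outer loop
vertex 1.444 0.965 3.085
vertex 2.475 2.204 4.053
vertex 0.586 1.462 3.363
endloop
endfacet
facet normal 0.548 0.659 0.515
outer loop
vertex 1.616 2.701 4.33
vertex 2.475 2.204 4.053
vertex 1.736 3.675 2.955
endloop
endfacet
facet normal 0.070 0.577 -0.814
outer loop
vertex 2.594 3.178 2.677
vertex 1.564 1.939 1.71
vertex 1.736 3.675 2.955
endloop
endfacet
facet normal 0.549 0.659 0.514
outer loop
vertex 1.736 3.675 2.955
vertex 2.475 2.204 4.053
vertex 2.594 3.178 2.677
endloop
endfacet
facet normal 0.833 -0.483 -0.269
outer loop
vertex 2.594 3.178 2.677
vertex 1.444 0.965 3.085
vertex 1.564 1.939 1.71
endloop
endfacet
facet normal 0.833 -0.483 -0.270
outer loop
vertex 2.475 2.204 4.053
vertex 1.444 0.965 3.085
vertex 2.594 3.178 2.677
endloop
endfacet
facet normal -0.947 -0.140 0.290
outer loop
vertex 2.736 -0.175 1.011
vertex 2.889 -0.985 1.119
vertex 3.003 -0.454 1.747
endloop
endfacet
facet normal -0.723 0.517 0.458
outer loop
vertex 2.736 -0.175 1.011
vertex 3.003 -0.454 1.747
vertex 3.309 0.252 1.434
endloop
endfacet
facet normal -0.520 0.842 -0.145
outer loop
vertex 2.736 -0.175 1.011
vertex 3.309 0.252 1.434
vertex 3.384 0.157 0.612
endloop
endfacet
facet normal -0.619 0.385 -0.684
outer loop
vertex 2.736 -0.175 1.011
vertex 3.384 0.157 0.612
vertex 3.124 -0.607 0.417
endloop
endfacet
facet normal -0.882 -0.222 -0.415
outer loop
vertex 2.736 -0.175 1.011
vertex 3.124 -0.607 0.417
vertex 2.889 -0.985 1.119
endloop
endfacet
facet normal -0.150 0.454 0.878
outer loop
vertex 3.309 0.252 1.434
vertex 3.003 -0.454 1.747
vertex 3.816 -0.293 1.803
endloop
endfacet
facet normal -0.511 -0.608 0.607
outer loop
vertex 3.003 -0.454 1.747
vertex 2.889 -0.985 1.119
vertex 3.556 -1.057 1.608
endloop
endfacet
facet normal -0.407 -0.741 -0.535
outer loop
vertex 2.889 -0.985 1.119
vertex 3.124 -0.607 0.417
vertex 3.631 -1.152 0.786
endloop
endfacet
facet normal 0.019 0.241 -0.970
outer loop
vertex 3.124 -0.607 0.417
vertex 3.384 0.157 0.612
vertex 3.937 -0.446 0.473
endloop
endfacet
facet normal 0.177 0.979 -0.097
outer loop
vertex 3.384 0.157 0.612
vertex 3.309 0.252 1.434
vertex 4.051 0.085 1.101
endloop
endfacet
facet normal 0.619 -0.385 0.684
outer loop
vertex 4.204 -0.725 1.209
vertex 3.816 -0.293 1.803
vertex 3.556 -1.057 1.608
endloop
endfacet
facet normal 0.520 -0.842 0.145
outer loop
vertex 4.204 -0.725 1.209
vertex 3.556 -1.057 1.608
vertex 3.631 -1.152 0.786
endloop
endfacet
facet normal 0.723 -0.517 -0.458
outer loop
vertex 4.204 -0.725 1.209
vertex 3.631 -1.152 0.786
vertex 3.937 -0.446 0.473
endloop
endfacet
facet normal 0.947 0.140 -0.290
outer loop
vertex 4.204 -0.725 1.209
vertex 3.937 -0.446 0.473
vertex 4.051 0.085 1.101
endloop
endfacet
facet normal 0.882 0.222 0.415
outer loop
vertex 4.204 -0.725 1.209
vertex 4.051 0.085 1.101
vertex 3.816 -0.293 1.803
endloop
endfacet
facet normal -0.019 -0.241 0.970
outer loop
vertex 3.556 -1.057 1.608
vertex 3.816 -0.293 1.803
vertex 3.003 -0.454 1.747
endloop
endfacet
facet normal -0.177 -0.979 0.097
outer loop
vertex 3.631 -1.152 0.786
vertex 3.556 -1.057 1.608
vertex 2.889 -0.985 1.119
endloop
endfacet
facet normal 0.150 -0.454 -0.878
outer loop
vertex 3.937 -0.446 0.473
vertex 3.631 -1.152 0.786
vertex 3.124 -0.607 0.417
endloop
endfacet
facet normal 0.511 0.608 -0.607
outer loop
vertex 4.051 0.085 1.101
vertex 3.937 -0.446 0.473
vertex 3.384 0.157 0.612
endloop
endfacet
facet normal 0.407 0.741 0.535
outer loop
vertex 3.816 -0.293 1.803
vertex 4.051 0.085 1.101
vertex 3.309 0.252 1.434
endloop
endfacet

endsolid


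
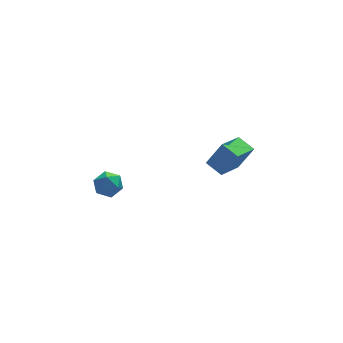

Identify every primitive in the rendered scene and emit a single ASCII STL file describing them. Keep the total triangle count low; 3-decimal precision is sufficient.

solid 
facet normal -0.403 0.369 0.837
outer loop
vertex -4.28 -3.091 1.305
vertex -3.634 -3.538 1.813
vertex -3.47 -2.669 1.509
endloop
endfacet
facet normal -0.499 0.816 0.291
outer loop
vertex -4.28 -3.091 1.305
vertex -3.47 -2.669 1.509
vertex -3.838 -2.588 0.652
endloop
endfacet
facet normal -0.856 0.467 -0.220
outer loop
vertex -4.28 -3.091 1.305
vertex -3.838 -2.588 0.652
vertex -4.228 -3.408 0.427
endloop
endfacet
facet normal -0.981 -0.195 0.012
outer loop
vertex -4.28 -3.091 1.305
vertex -4.228 -3.408 0.427
vertex -4.102 -3.995 1.144
endloop
endfacet
facet normal -0.701 -0.257 0.666
outer loop
vertex -4.28 -3.091 1.305
vertex -4.102 -3.995 1.144
vertex -3.634 -3.538 1.813
endloop
endfacet
facet normal 0.144 0.989 0.032
outer loop
vertex -3.838 -2.588 0.652
vertex -3.47 -2.669 1.509
vertex -2.918 -2.725 0.756
endloop
endfacet
facet normal 0.299 0.264 0.917
outer loop
vertex -3.47 -2.669 1.509
vertex -3.634 -3.538 1.813
vertex -2.792 -3.312 1.473
endloop
endfacet
facet normal -0.183 -0.747 0.639
outer loop
vertex -3.634 -3.538 1.813
vertex -4.102 -3.995 1.144
vertex -3.182 -4.132 1.248
endloop
endfacet
facet normal -0.637 -0.648 -0.418
outer loop
vertex -4.102 -3.995 1.144
vertex -4.228 -3.408 0.427
vertex -3.55 -4.051 0.391
endloop
endfacet
facet normal -0.435 0.425 -0.794
outer loop
vertex -4.228 -3.408 0.427
vertex -3.838 -2.588 0.652
vertex -3.386 -3.182 0.087
endloop
endfacet
facet normal 0.981 0.195 -0.012
outer loop
vertex -2.74 -3.629 0.595
vertex -2.918 -2.725 0.756
vertex -2.792 -3.312 1.473
endloop
endfacet
facet normal 0.856 -0.467 0.220
outer loop
vertex -2.74 -3.629 0.595
vertex -2.792 -3.312 1.473
vertex -3.182 -4.132 1.248
endloop
endfacet
facet normal 0.499 -0.816 -0.291
outer loop
vertex -2.74 -3.629 0.595
vertex -3.182 -4.132 1.248
vertex -3.55 -4.051 0.391
endloop
endfacet
facet normal 0.403 -0.369 -0.837
outer loop
vertex -2.74 -3.629 0.595
vertex -3.55 -4.051 0.391
vertex -3.386 -3.182 0.087
endloop
endfacet
facet normal 0.701 0.257 -0.666
outer loop
vertex -2.74 -3.629 0.595
vertex -3.386 -3.182 0.087
vertex -2.918 -2.725 0.756
endloop
endfacet
facet normal 0.637 0.648 0.418
outer loop
vertex -2.792 -3.312 1.473
vertex -2.918 -2.725 0.756
vertex -3.47 -2.669 1.509
endloop
endfacet
facet normal 0.435 -0.425 0.794
outer loop
vertex -3.182 -4.132 1.248
vertex -2.792 -3.312 1.473
vertex -3.634 -3.538 1.813
endloop
endfacet
facet normal -0.144 -0.989 -0.032
outer loop
vertex -3.55 -4.051 0.391
vertex -3.182 -4.132 1.248
vertex -4.102 -3.995 1.144
endloop
endfacet
facet normal -0.299 -0.264 -0.917
outer loop
vertex -3.386 -3.182 0.087
vertex -3.55 -4.051 0.391
vertex -4.228 -3.408 0.427
endloop
endfacet
facet normal 0.183 0.747 -0.639
outer loop
vertex -2.918 -2.725 0.756
vertex -3.386 -3.182 0.087
vertex -3.838 -2.588 0.652
endloop
endfacet
facet normal -0.518 0.060 -0.854
outer loop
vertex 2.204 -3.587 1.37
vertex 3.672 -2.387 0.564
vertex 2.778 -4.568 0.953
endloop
endfacet
facet normal -0.712 -0.583 0.391
outer loop
vertex 3.688 -4.673 2.456
vertex 2.204 -3.587 1.37
vertex 2.778 -4.568 0.953
endloop
endfacet
facet normal -0.517 0.060 -0.854
outer loop
vertex 2.778 -4.568 0.953
vertex 3.672 -2.387 0.564
vertex 4.245 -3.367 0.148
endloop
endfacet
facet normal 0.475 -0.810 -0.344
outer loop
vertex 4.245 -3.367 0.148
vertex 3.688 -4.673 2.456
vertex 2.778 -4.568 0.953
endloop
endfacet
facet normal -0.474 0.811 0.344
outer loop
vertex 2.204 -3.587 1.37
vertex 4.582 -2.492 2.067
vertex 3.672 -2.387 0.564
endloop
endfacet
facet normal -0.713 -0.583 0.391
outer loop
vertex 3.115 -3.693 2.872
vertex 2.204 -3.587 1.37
vertex 3.688 -4.673 2.456
endloop
endfacet
facet normal -0.474 0.810 0.345
outer loop
vertex 3.115 -3.693 2.872
vertex 4.582 -2.492 2.067
vertex 2.204 -3.587 1.37
endloop
endfacet
facet normal 0.713 0.583 -0.391
outer loop
vertex 3.672 -2.387 0.564
vertex 4.582 -2.492 2.067
vertex 4.245 -3.367 0.148
endloop
endfacet
facet normal 0.474 -0.811 -0.344
outer loop
vertex 5.156 -3.473 1.65
vertex 3.688 -4.673 2.456
vertex 4.245 -3.367 0.148
endloop
endfacet
facet normal 0.712 0.583 -0.391
outer loop
vertex 4.245 -3.367 0.148
vertex 4.582 -2.492 2.067
vertex 5.156 -3.473 1.65
endloop
endfacet
facet normal 0.518 -0.060 0.854
outer loop
vertex 5.156 -3.473 1.65
vertex 3.115 -3.693 2.872
vertex 3.688 -4.673 2.456
endloop
endfacet
facet normal 0.518 -0.060 0.854
outer loop
vertex 4.582 -2.492 2.067
vertex 3.115 -3.693 2.872
vertex 5.156 -3.473 1.65
endloop
endfacet

endsolid


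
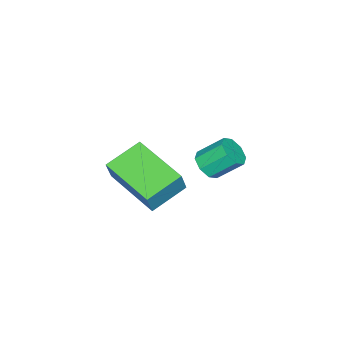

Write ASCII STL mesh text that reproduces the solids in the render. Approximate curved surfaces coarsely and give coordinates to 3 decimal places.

solid 
facet normal -0.864 0.351 0.362
outer loop
vertex 1.164 -0.239 -0.007
vertex 1.722 1.526 -0.388
vertex 0.813 -0.297 -0.789
endloop
endfacet
facet normal -0.295 -0.934 0.202
outer loop
vertex 1.918 -0.746 -1.252
vertex 1.164 -0.239 -0.007
vertex 0.813 -0.297 -0.789
endloop
endfacet
facet normal -0.864 0.351 0.362
outer loop
vertex 0.813 -0.297 -0.789
vertex 1.722 1.526 -0.388
vertex 1.37 1.468 -1.171
endloop
endfacet
facet normal -0.409 -0.068 -0.910
outer loop
vertex 1.37 1.468 -1.171
vertex 1.918 -0.746 -1.252
vertex 0.813 -0.297 -0.789
endloop
endfacet
facet normal 0.409 0.067 0.910
outer loop
vertex 1.164 -0.239 -0.007
vertex 2.827 1.077 -0.851
vertex 1.722 1.526 -0.388
endloop
endfacet
facet normal -0.295 -0.934 0.202
outer loop
vertex 2.27 -0.688 -0.469
vertex 1.164 -0.239 -0.007
vertex 1.918 -0.746 -1.252
endloop
endfacet
facet normal 0.408 0.068 0.910
outer loop
vertex 2.27 -0.688 -0.469
vertex 2.827 1.077 -0.851
vertex 1.164 -0.239 -0.007
endloop
endfacet
facet normal 0.295 0.934 -0.202
outer loop
vertex 1.722 1.526 -0.388
vertex 2.827 1.077 -0.851
vertex 1.37 1.468 -1.171
endloop
endfacet
facet normal -0.408 -0.068 -0.911
outer loop
vertex 2.476 1.019 -1.633
vertex 1.918 -0.746 -1.252
vertex 1.37 1.468 -1.171
endloop
endfacet
facet normal 0.295 0.934 -0.202
outer loop
vertex 1.37 1.468 -1.171
vertex 2.827 1.077 -0.851
vertex 2.476 1.019 -1.633
endloop
endfacet
facet normal 0.863 -0.351 -0.362
outer loop
vertex 2.476 1.019 -1.633
vertex 2.27 -0.688 -0.469
vertex 1.918 -0.746 -1.252
endloop
endfacet
facet normal 0.864 -0.351 -0.362
outer loop
vertex 2.827 1.077 -0.851
vertex 2.27 -0.688 -0.469
vertex 2.476 1.019 -1.633
endloop
endfacet
facet normal 0.335 -0.669 -0.664
outer loop
vertex -0.691 0.667 -2.156
vertex -1.209 0.609 -2.359
vertex -0.774 0.942 -2.475
endloop
endfacet
facet normal 0.922 0.377 0.085
outer loop
vertex -0.691 0.667 -2.156
vertex -0.774 0.942 -2.475
vertex -1.052 1.389 -1.439
endloop
endfacet
facet normal 0.922 0.377 0.085
outer loop
vertex -1.052 1.389 -1.439
vertex -0.774 0.942 -2.475
vertex -1.135 1.664 -1.757
endloop
endfacet
facet normal -0.333 0.668 0.665
outer loop
vertex -1.052 1.389 -1.439
vertex -1.135 1.664 -1.757
vertex -1.571 1.331 -1.641
endloop
endfacet
facet normal 0.334 -0.668 -0.665
outer loop
vertex -0.774 0.942 -2.475
vertex -1.209 0.609 -2.359
vertex -1.113 1.021 -2.725
endloop
endfacet
facet normal 0.512 0.721 -0.467
outer loop
vertex -0.774 0.942 -2.475
vertex -1.113 1.021 -2.725
vertex -1.135 1.664 -1.757
endloop
endfacet
facet normal 0.513 0.720 -0.467
outer loop
vertex -1.135 1.664 -1.757
vertex -1.113 1.021 -2.725
vertex -1.474 1.743 -2.008
endloop
endfacet
facet normal -0.335 0.669 0.663
outer loop
vertex -1.135 1.664 -1.757
vertex -1.474 1.743 -2.008
vertex -1.571 1.331 -1.641
endloop
endfacet
facet normal 0.335 -0.668 -0.664
outer loop
vertex -1.113 1.021 -2.725
vertex -1.209 0.609 -2.359
vertex -1.508 0.859 -2.761
endloop
endfacet
facet normal -0.195 0.640 -0.743
outer loop
vertex -1.113 1.021 -2.725
vertex -1.508 0.859 -2.761
vertex -1.474 1.743 -2.008
endloop
endfacet
facet normal -0.195 0.640 -0.743
outer loop
vertex -1.474 1.743 -2.008
vertex -1.508 0.859 -2.761
vertex -1.869 1.581 -2.044
endloop
endfacet
facet normal -0.335 0.669 0.663
outer loop
vertex -1.474 1.743 -2.008
vertex -1.869 1.581 -2.044
vertex -1.571 1.331 -1.641
endloop
endfacet
facet normal 0.333 -0.669 -0.664
outer loop
vertex -1.508 0.859 -2.761
vertex -1.209 0.609 -2.359
vertex -1.728 0.551 -2.561
endloop
endfacet
facet normal -0.790 0.185 -0.584
outer loop
vertex -1.508 0.859 -2.761
vertex -1.728 0.551 -2.561
vertex -1.869 1.581 -2.044
endloop
endfacet
facet normal -0.790 0.185 -0.584
outer loop
vertex -1.869 1.581 -2.044
vertex -1.728 0.551 -2.561
vertex -2.089 1.273 -1.844
endloop
endfacet
facet normal -0.335 0.670 0.663
outer loop
vertex -1.869 1.581 -2.044
vertex -2.089 1.273 -1.844
vertex -1.571 1.331 -1.641
endloop
endfacet
facet normal 0.333 -0.668 -0.665
outer loop
vertex -1.728 0.551 -2.561
vertex -1.209 0.609 -2.359
vertex -1.645 0.276 -2.243
endloop
endfacet
facet normal -0.922 -0.377 -0.085
outer loop
vertex -1.728 0.551 -2.561
vertex -1.645 0.276 -2.243
vertex -2.089 1.273 -1.844
endloop
endfacet
facet normal -0.922 -0.377 -0.085
outer loop
vertex -2.089 1.273 -1.844
vertex -1.645 0.276 -2.243
vertex -2.006 0.998 -1.525
endloop
endfacet
facet normal -0.335 0.669 0.664
outer loop
vertex -2.089 1.273 -1.844
vertex -2.006 0.998 -1.525
vertex -1.571 1.331 -1.641
endloop
endfacet
facet normal 0.335 -0.669 -0.663
outer loop
vertex -1.645 0.276 -2.243
vertex -1.209 0.609 -2.359
vertex -1.306 0.197 -1.992
endloop
endfacet
facet normal -0.513 -0.720 0.466
outer loop
vertex -1.645 0.276 -2.243
vertex -1.306 0.197 -1.992
vertex -2.006 0.998 -1.525
endloop
endfacet
facet normal -0.513 -0.720 0.467
outer loop
vertex -2.006 0.998 -1.525
vertex -1.306 0.197 -1.992
vertex -1.667 0.919 -1.275
endloop
endfacet
facet normal -0.334 0.668 0.665
outer loop
vertex -2.006 0.998 -1.525
vertex -1.667 0.919 -1.275
vertex -1.571 1.331 -1.641
endloop
endfacet
facet normal 0.335 -0.669 -0.663
outer loop
vertex -1.306 0.197 -1.992
vertex -1.209 0.609 -2.359
vertex -0.911 0.359 -1.956
endloop
endfacet
facet normal 0.195 -0.640 0.743
outer loop
vertex -1.306 0.197 -1.992
vertex -0.911 0.359 -1.956
vertex -1.667 0.919 -1.275
endloop
endfacet
facet normal 0.195 -0.640 0.743
outer loop
vertex -1.667 0.919 -1.275
vertex -0.911 0.359 -1.956
vertex -1.272 1.081 -1.239
endloop
endfacet
facet normal -0.335 0.668 0.664
outer loop
vertex -1.667 0.919 -1.275
vertex -1.272 1.081 -1.239
vertex -1.571 1.331 -1.641
endloop
endfacet
facet normal 0.335 -0.670 -0.663
outer loop
vertex -0.911 0.359 -1.956
vertex -1.209 0.609 -2.359
vertex -0.691 0.667 -2.156
endloop
endfacet
facet normal 0.790 -0.185 0.584
outer loop
vertex -0.911 0.359 -1.956
vertex -0.691 0.667 -2.156
vertex -1.272 1.081 -1.239
endloop
endfacet
facet normal 0.790 -0.185 0.584
outer loop
vertex -1.272 1.081 -1.239
vertex -0.691 0.667 -2.156
vertex -1.052 1.389 -1.439
endloop
endfacet
facet normal -0.333 0.669 0.664
outer loop
vertex -1.272 1.081 -1.239
vertex -1.052 1.389 -1.439
vertex -1.571 1.331 -1.641
endloop
endfacet

endsolid


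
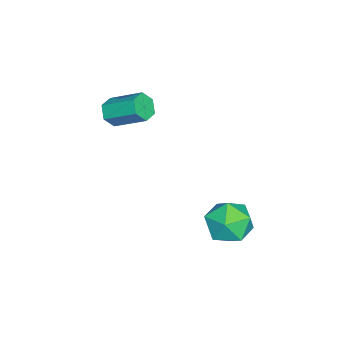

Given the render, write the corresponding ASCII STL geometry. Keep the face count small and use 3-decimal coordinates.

solid 
facet normal -0.382 0.455 0.805
outer loop
vertex 3.133 0.458 -3.011
vertex 3.755 0.032 -2.475
vertex 3.952 0.855 -2.847
endloop
endfacet
facet normal -0.461 0.859 0.222
outer loop
vertex 3.133 0.458 -3.011
vertex 3.952 0.855 -2.847
vertex 3.588 0.879 -3.697
endloop
endfacet
facet normal -0.836 0.485 -0.257
outer loop
vertex 3.133 0.458 -3.011
vertex 3.588 0.879 -3.697
vertex 3.166 0.07 -3.85
endloop
endfacet
facet normal -0.988 -0.150 0.031
outer loop
vertex 3.133 0.458 -3.011
vertex 3.166 0.07 -3.85
vertex 3.269 -0.454 -3.095
endloop
endfacet
facet normal -0.707 -0.169 0.687
outer loop
vertex 3.133 0.458 -3.011
vertex 3.269 -0.454 -3.095
vertex 3.755 0.032 -2.475
endloop
endfacet
facet normal 0.186 0.981 -0.052
outer loop
vertex 3.588 0.879 -3.697
vertex 3.952 0.855 -2.847
vertex 4.491 0.714 -3.585
endloop
endfacet
facet normal 0.315 0.327 0.891
outer loop
vertex 3.952 0.855 -2.847
vertex 3.755 0.032 -2.475
vertex 4.594 0.19 -2.83
endloop
endfacet
facet normal -0.211 -0.682 0.700
outer loop
vertex 3.755 0.032 -2.475
vertex 3.269 -0.454 -3.095
vertex 4.172 -0.619 -2.983
endloop
endfacet
facet normal -0.666 -0.652 -0.362
outer loop
vertex 3.269 -0.454 -3.095
vertex 3.166 0.07 -3.85
vertex 3.808 -0.595 -3.833
endloop
endfacet
facet normal -0.420 0.375 -0.826
outer loop
vertex 3.166 0.07 -3.85
vertex 3.588 0.879 -3.697
vertex 4.005 0.228 -4.205
endloop
endfacet
facet normal 0.988 0.150 -0.031
outer loop
vertex 4.627 -0.198 -3.669
vertex 4.491 0.714 -3.585
vertex 4.594 0.19 -2.83
endloop
endfacet
facet normal 0.836 -0.485 0.257
outer loop
vertex 4.627 -0.198 -3.669
vertex 4.594 0.19 -2.83
vertex 4.172 -0.619 -2.983
endloop
endfacet
facet normal 0.461 -0.859 -0.222
outer loop
vertex 4.627 -0.198 -3.669
vertex 4.172 -0.619 -2.983
vertex 3.808 -0.595 -3.833
endloop
endfacet
facet normal 0.382 -0.455 -0.805
outer loop
vertex 4.627 -0.198 -3.669
vertex 3.808 -0.595 -3.833
vertex 4.005 0.228 -4.205
endloop
endfacet
facet normal 0.707 0.169 -0.687
outer loop
vertex 4.627 -0.198 -3.669
vertex 4.005 0.228 -4.205
vertex 4.491 0.714 -3.585
endloop
endfacet
facet normal 0.666 0.652 0.362
outer loop
vertex 4.594 0.19 -2.83
vertex 4.491 0.714 -3.585
vertex 3.952 0.855 -2.847
endloop
endfacet
facet normal 0.420 -0.375 0.826
outer loop
vertex 4.172 -0.619 -2.983
vertex 4.594 0.19 -2.83
vertex 3.755 0.032 -2.475
endloop
endfacet
facet normal -0.186 -0.981 0.052
outer loop
vertex 3.808 -0.595 -3.833
vertex 4.172 -0.619 -2.983
vertex 3.269 -0.454 -3.095
endloop
endfacet
facet normal -0.315 -0.327 -0.891
outer loop
vertex 4.005 0.228 -4.205
vertex 3.808 -0.595 -3.833
vertex 3.166 0.07 -3.85
endloop
endfacet
facet normal 0.211 0.682 -0.700
outer loop
vertex 4.491 0.714 -3.585
vertex 4.005 0.228 -4.205
vertex 3.588 0.879 -3.697
endloop
endfacet
facet normal -0.124 -0.849 -0.514
outer loop
vertex 2.882 -4.067 -0.303
vertex 2.526 -4.252 0.088
vertex 2.334 -3.959 -0.349
endloop
endfacet
facet normal 0.169 0.492 -0.854
outer loop
vertex 2.882 -4.067 -0.303
vertex 2.334 -3.959 -0.349
vertex 3.05 -2.903 0.401
endloop
endfacet
facet normal 0.168 0.492 -0.854
outer loop
vertex 3.05 -2.903 0.401
vertex 2.334 -3.959 -0.349
vertex 2.503 -2.796 0.355
endloop
endfacet
facet normal 0.123 0.849 0.514
outer loop
vertex 3.05 -2.903 0.401
vertex 2.503 -2.796 0.355
vertex 2.694 -3.088 0.792
endloop
endfacet
facet normal -0.123 -0.848 -0.515
outer loop
vertex 2.334 -3.959 -0.349
vertex 2.526 -4.252 0.088
vertex 1.978 -4.144 0.041
endloop
endfacet
facet normal -0.762 0.413 -0.499
outer loop
vertex 2.334 -3.959 -0.349
vertex 1.978 -4.144 0.041
vertex 2.503 -2.796 0.355
endloop
endfacet
facet normal -0.762 0.413 -0.499
outer loop
vertex 2.503 -2.796 0.355
vertex 1.978 -4.144 0.041
vertex 2.147 -2.981 0.745
endloop
endfacet
facet normal 0.122 0.849 0.514
outer loop
vertex 2.503 -2.796 0.355
vertex 2.147 -2.981 0.745
vertex 2.694 -3.088 0.792
endloop
endfacet
facet normal -0.123 -0.849 -0.514
outer loop
vertex 1.978 -4.144 0.041
vertex 2.526 -4.252 0.088
vertex 2.17 -4.437 0.479
endloop
endfacet
facet normal -0.931 -0.080 0.355
outer loop
vertex 1.978 -4.144 0.041
vertex 2.17 -4.437 0.479
vertex 2.147 -2.981 0.745
endloop
endfacet
facet normal -0.932 -0.079 0.354
outer loop
vertex 2.147 -2.981 0.745
vertex 2.17 -4.437 0.479
vertex 2.338 -3.273 1.183
endloop
endfacet
facet normal 0.122 0.850 0.513
outer loop
vertex 2.147 -2.981 0.745
vertex 2.338 -3.273 1.183
vertex 2.694 -3.088 0.792
endloop
endfacet
facet normal -0.123 -0.849 -0.514
outer loop
vertex 2.17 -4.437 0.479
vertex 2.526 -4.252 0.088
vertex 2.717 -4.544 0.525
endloop
endfacet
facet normal -0.168 -0.492 0.854
outer loop
vertex 2.17 -4.437 0.479
vertex 2.717 -4.544 0.525
vertex 2.338 -3.273 1.183
endloop
endfacet
facet normal -0.169 -0.492 0.854
outer loop
vertex 2.338 -3.273 1.183
vertex 2.717 -4.544 0.525
vertex 2.886 -3.381 1.229
endloop
endfacet
facet normal 0.124 0.849 0.514
outer loop
vertex 2.338 -3.273 1.183
vertex 2.886 -3.381 1.229
vertex 2.694 -3.088 0.792
endloop
endfacet
facet normal -0.122 -0.849 -0.514
outer loop
vertex 2.717 -4.544 0.525
vertex 2.526 -4.252 0.088
vertex 3.073 -4.359 0.135
endloop
endfacet
facet normal 0.762 -0.413 0.499
outer loop
vertex 2.717 -4.544 0.525
vertex 3.073 -4.359 0.135
vertex 2.886 -3.381 1.229
endloop
endfacet
facet normal 0.762 -0.413 0.499
outer loop
vertex 2.886 -3.381 1.229
vertex 3.073 -4.359 0.135
vertex 3.242 -3.196 0.839
endloop
endfacet
facet normal 0.123 0.848 0.515
outer loop
vertex 2.886 -3.381 1.229
vertex 3.242 -3.196 0.839
vertex 2.694 -3.088 0.792
endloop
endfacet
facet normal -0.122 -0.850 -0.513
outer loop
vertex 3.073 -4.359 0.135
vertex 2.526 -4.252 0.088
vertex 2.882 -4.067 -0.303
endloop
endfacet
facet normal 0.932 0.079 -0.354
outer loop
vertex 3.073 -4.359 0.135
vertex 2.882 -4.067 -0.303
vertex 3.242 -3.196 0.839
endloop
endfacet
facet normal 0.932 0.080 -0.355
outer loop
vertex 3.242 -3.196 0.839
vertex 2.882 -4.067 -0.303
vertex 3.05 -2.903 0.401
endloop
endfacet
facet normal 0.123 0.849 0.514
outer loop
vertex 3.242 -3.196 0.839
vertex 3.05 -2.903 0.401
vertex 2.694 -3.088 0.792
endloop
endfacet

endsolid


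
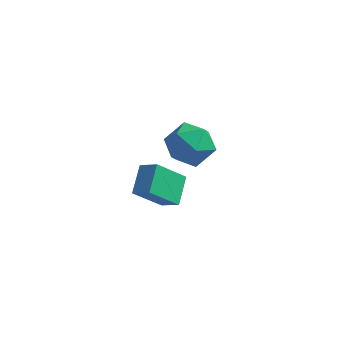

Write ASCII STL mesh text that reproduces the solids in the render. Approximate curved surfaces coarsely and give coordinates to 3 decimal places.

solid 
facet normal -0.774 0.087 0.627
outer loop
vertex 0.133 -1.031 3.893
vertex 0.858 -1.411 4.84
vertex 0.773 -0.193 4.567
endloop
endfacet
facet normal -0.826 0.556 0.093
outer loop
vertex 0.133 -1.031 3.893
vertex 0.773 -0.193 4.567
vertex 0.71 -0.079 3.322
endloop
endfacet
facet normal -0.832 0.191 -0.521
outer loop
vertex 0.133 -1.031 3.893
vertex 0.71 -0.079 3.322
vertex 0.757 -1.227 2.826
endloop
endfacet
facet normal -0.783 -0.503 -0.366
outer loop
vertex 0.133 -1.031 3.893
vertex 0.757 -1.227 2.826
vertex 0.848 -2.05 3.764
endloop
endfacet
facet normal -0.747 -0.568 0.344
outer loop
vertex 0.133 -1.031 3.893
vertex 0.848 -2.05 3.764
vertex 0.858 -1.411 4.84
endloop
endfacet
facet normal -0.242 0.965 0.101
outer loop
vertex 0.71 -0.079 3.322
vertex 0.773 -0.193 4.567
vertex 1.792 0.13 3.916
endloop
endfacet
facet normal -0.157 0.206 0.966
outer loop
vertex 0.773 -0.193 4.567
vertex 0.858 -1.411 4.84
vertex 1.883 -0.693 4.854
endloop
endfacet
facet normal -0.114 -0.854 0.508
outer loop
vertex 0.858 -1.411 4.84
vertex 0.848 -2.05 3.764
vertex 1.93 -1.841 4.358
endloop
endfacet
facet normal -0.172 -0.749 -0.640
outer loop
vertex 0.848 -2.05 3.764
vertex 0.757 -1.227 2.826
vertex 1.867 -1.727 3.113
endloop
endfacet
facet normal -0.251 0.375 -0.892
outer loop
vertex 0.757 -1.227 2.826
vertex 0.71 -0.079 3.322
vertex 1.782 -0.509 2.84
endloop
endfacet
facet normal 0.783 0.503 0.366
outer loop
vertex 2.507 -0.889 3.787
vertex 1.792 0.13 3.916
vertex 1.883 -0.693 4.854
endloop
endfacet
facet normal 0.832 -0.191 0.521
outer loop
vertex 2.507 -0.889 3.787
vertex 1.883 -0.693 4.854
vertex 1.93 -1.841 4.358
endloop
endfacet
facet normal 0.826 -0.556 -0.093
outer loop
vertex 2.507 -0.889 3.787
vertex 1.93 -1.841 4.358
vertex 1.867 -1.727 3.113
endloop
endfacet
facet normal 0.774 -0.087 -0.627
outer loop
vertex 2.507 -0.889 3.787
vertex 1.867 -1.727 3.113
vertex 1.782 -0.509 2.84
endloop
endfacet
facet normal 0.747 0.568 -0.344
outer loop
vertex 2.507 -0.889 3.787
vertex 1.782 -0.509 2.84
vertex 1.792 0.13 3.916
endloop
endfacet
facet normal 0.172 0.749 0.640
outer loop
vertex 1.883 -0.693 4.854
vertex 1.792 0.13 3.916
vertex 0.773 -0.193 4.567
endloop
endfacet
facet normal 0.251 -0.375 0.892
outer loop
vertex 1.93 -1.841 4.358
vertex 1.883 -0.693 4.854
vertex 0.858 -1.411 4.84
endloop
endfacet
facet normal 0.242 -0.965 -0.101
outer loop
vertex 1.867 -1.727 3.113
vertex 1.93 -1.841 4.358
vertex 0.848 -2.05 3.764
endloop
endfacet
facet normal 0.157 -0.206 -0.966
outer loop
vertex 1.782 -0.509 2.84
vertex 1.867 -1.727 3.113
vertex 0.757 -1.227 2.826
endloop
endfacet
facet normal 0.114 0.854 -0.508
outer loop
vertex 1.792 0.13 3.916
vertex 1.782 -0.509 2.84
vertex 0.71 -0.079 3.322
endloop
endfacet
facet normal -0.834 0.199 -0.515
outer loop
vertex -1.812 1.001 -0.471
vertex -0.724 1.909 -1.882
vertex -1.662 -0.389 -1.25
endloop
endfacet
facet normal -0.544 -0.454 0.706
outer loop
vertex -0.736 -0.609 -0.678
vertex -1.812 1.001 -0.471
vertex -1.662 -0.389 -1.25
endloop
endfacet
facet normal -0.834 0.199 -0.515
outer loop
vertex -1.662 -0.389 -1.25
vertex -0.724 1.909 -1.882
vertex -0.574 0.519 -2.661
endloop
endfacet
facet normal 0.094 -0.869 -0.486
outer loop
vertex -0.574 0.519 -2.661
vertex -0.736 -0.609 -0.678
vertex -1.662 -0.389 -1.25
endloop
endfacet
facet normal -0.094 0.869 0.486
outer loop
vertex -1.812 1.001 -0.471
vertex 0.202 1.689 -1.31
vertex -0.724 1.909 -1.882
endloop
endfacet
facet normal -0.544 -0.454 0.706
outer loop
vertex -0.886 0.781 0.101
vertex -1.812 1.001 -0.471
vertex -0.736 -0.609 -0.678
endloop
endfacet
facet normal -0.094 0.869 0.486
outer loop
vertex -0.886 0.781 0.101
vertex 0.202 1.689 -1.31
vertex -1.812 1.001 -0.471
endloop
endfacet
facet normal 0.544 0.454 -0.706
outer loop
vertex -0.724 1.909 -1.882
vertex 0.202 1.689 -1.31
vertex -0.574 0.519 -2.661
endloop
endfacet
facet normal 0.094 -0.869 -0.486
outer loop
vertex 0.352 0.299 -2.089
vertex -0.736 -0.609 -0.678
vertex -0.574 0.519 -2.661
endloop
endfacet
facet normal 0.544 0.454 -0.706
outer loop
vertex -0.574 0.519 -2.661
vertex 0.202 1.689 -1.31
vertex 0.352 0.299 -2.089
endloop
endfacet
facet normal 0.834 -0.199 0.515
outer loop
vertex 0.352 0.299 -2.089
vertex -0.886 0.781 0.101
vertex -0.736 -0.609 -0.678
endloop
endfacet
facet normal 0.834 -0.199 0.515
outer loop
vertex 0.202 1.689 -1.31
vertex -0.886 0.781 0.101
vertex 0.352 0.299 -2.089
endloop
endfacet

endsolid
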